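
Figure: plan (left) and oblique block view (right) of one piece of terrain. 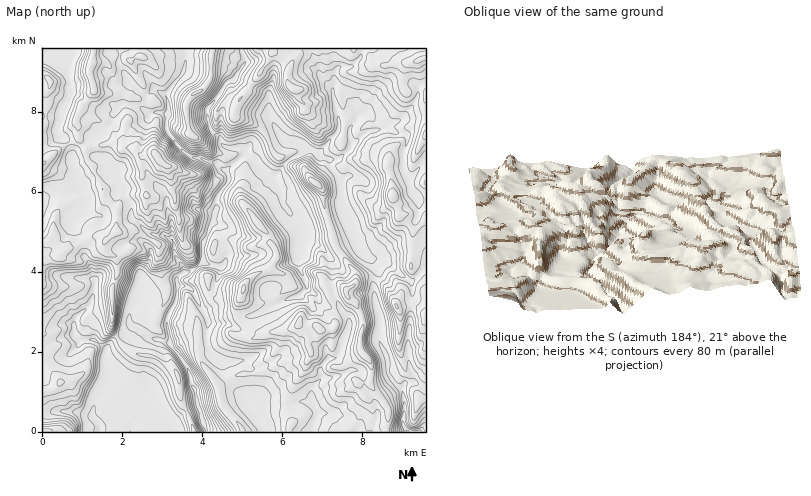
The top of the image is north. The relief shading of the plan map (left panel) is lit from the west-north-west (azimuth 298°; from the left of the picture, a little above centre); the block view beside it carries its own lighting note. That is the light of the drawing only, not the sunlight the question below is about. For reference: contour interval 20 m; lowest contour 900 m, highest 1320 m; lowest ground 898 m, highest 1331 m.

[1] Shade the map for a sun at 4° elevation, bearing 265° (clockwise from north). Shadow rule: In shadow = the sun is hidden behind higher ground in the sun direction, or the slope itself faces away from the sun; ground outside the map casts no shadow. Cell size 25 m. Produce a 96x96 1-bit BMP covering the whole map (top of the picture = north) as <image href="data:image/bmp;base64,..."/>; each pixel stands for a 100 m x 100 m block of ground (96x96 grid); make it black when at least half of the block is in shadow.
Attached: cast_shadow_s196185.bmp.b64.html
<image width="96" height="96" href="data:image/bmp;base64,Qk2+BAAAAAAAAD4AAAAoAAAAYAAAAGAAAAABAAEAAAAAAIAEAAATCwAAEwsAAAIAAAAAAAAA////AAAAAAAD/gAAA/A/g+AAA/wH//+AA/A/gfAAA/8H///wB+B/AfAAAf8D///gB+D+ADgAAf9P//AAB8H8ABgAAf99/AAAD8H4ABAAAfsD/gAAD4PwAAAAA/sDf4AAH4fgAAAAI/kAf+AAH4fgAAAAZ/gA//gAH4fgAAAAD/kA//wAH4/AAAAAH/sA//4AP4+AAGAAH/wA//8APw4AAGABP/wAP/+APxwAAGwBP/wAH/8APjwAACwAP/gAH/8AfnwAADwAP/gAD/4AfHwAAD4AP/gAD/wAePgAAB8AP/gAD/gG8OAAAA/AP/gGD/AO8MAAAB/gf/gDh+AN4IAAAB/g//gDz8ALgMAAAB9w//gH/Yw/gMAAABdw/3gf+Nh5gMAAAAfw/3gfwH9DgcAAAAP4/3gPwH/ngMAAAAN8/3h/gH//AMAAAAN+/zh/gH//gcAAAGc8/zgfgD//wcAAAH48/jg7wD//4cAAAHww/jh3YD//84AAAHgh/nx2cD//8wAeAHBB/Hx+8D//9wA/wABD/Px+OH//9wA//AgH/Hx/OH///gA/+4CP/Dj//D///iA/+eCP/Dj//D///DAf/eED/jj//D///DAf+eGD/jj//h///DgP8+Gx/mD//B///DwAB+Ph/oT+GB///nwAP+PD/wdgOB///+AAP+EH/g8AeB/z88AAP/EH/gcD8B/z4/wAH/sP/AcD4AP35/4AH/sf8AAB4OP/5/8AH/w/wAAAAPH3z/8AP/w/gAAAAHvn3/+AP/x/gAAMACef3//Af/h/gAAPAA//n//Af/h/gAAfgB//v//A//h/AAAfgB/Nv//B//j/AAAfAB+dv//D//D/AAgeAB8Zv//H//D+ADwOAB4bv/+H/+H+AB4AAB47P/+P/+H+AH4AAB4zf/+f/8H8AH4AAAwHf/+//4P8AH8AAAgPf/+//wP8AP8AAOA+f////gP8AP8AAeA+f////AP+gP8AAeA4f////Af/wPwAAYAQf////A//4PxgAwAA/////B//4fh/AAAA/////B//gfj/hgAA////+D/+AfD/xgAA/////D/4AfR/zAAD/////D/gAfc/yAAH/////7/AAeMf2AAH//////gAAeMPwAAP/////8AYAOMHAACP/////8AcAHF4IADP/f///4MeADB8cADP4////wPcADD8eABPx////Af8AAD4fAXvh////g/8AAB8HAfvB////Av8AAB8cMf3B/5/+Af+AAB8YsP/j/5/+A//AAB8L4P/j/7/+B//gAA8P4P/D/5/8D//wAA+P+ADj/5/8D//wAA+G+AHj/5/8D//wAg/A+DvB/8/4H//wAw/B/xvAf8f4P//gA4/h///AP/P4P//AA4/h//5gH/nwf//AAw/h//xwD/jw//+ABA/j//z4D/z5//4ABB/j/7j8D/x4//gAAD/D//H8D/54//gAAH+D/3H+D/44//gAAMAB/sf+D/4Qf4AAAAAB/g/+D/4APwCAAAAB/x/+B/4APADAAAAB/4f8B/wAGABAAA="/>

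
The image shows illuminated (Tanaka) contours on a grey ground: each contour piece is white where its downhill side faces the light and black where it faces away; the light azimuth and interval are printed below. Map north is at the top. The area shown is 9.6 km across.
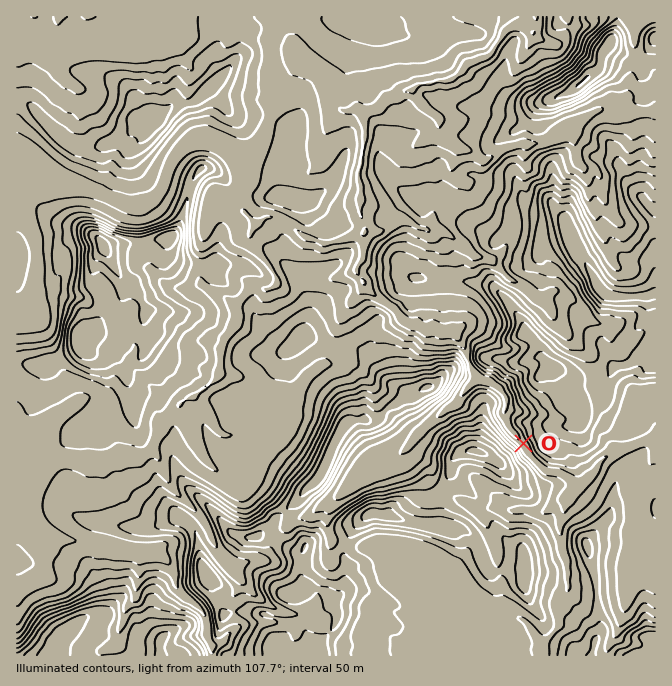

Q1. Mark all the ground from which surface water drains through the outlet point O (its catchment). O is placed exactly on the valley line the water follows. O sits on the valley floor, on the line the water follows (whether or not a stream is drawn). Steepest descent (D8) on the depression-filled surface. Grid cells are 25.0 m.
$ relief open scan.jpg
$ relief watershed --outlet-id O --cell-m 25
5.878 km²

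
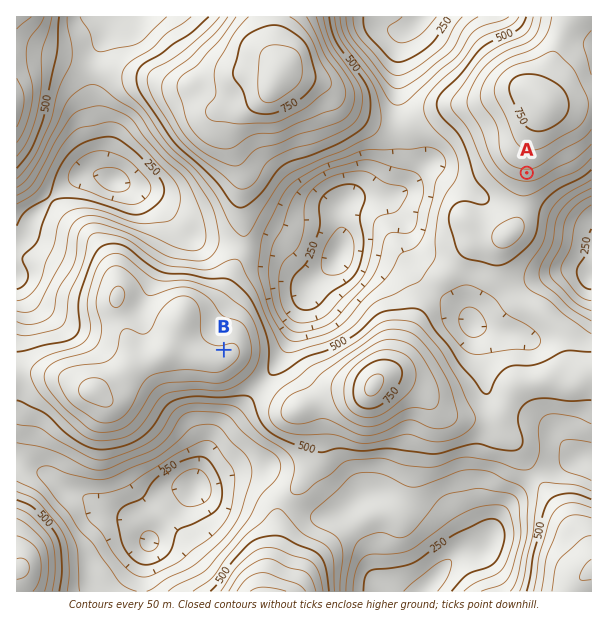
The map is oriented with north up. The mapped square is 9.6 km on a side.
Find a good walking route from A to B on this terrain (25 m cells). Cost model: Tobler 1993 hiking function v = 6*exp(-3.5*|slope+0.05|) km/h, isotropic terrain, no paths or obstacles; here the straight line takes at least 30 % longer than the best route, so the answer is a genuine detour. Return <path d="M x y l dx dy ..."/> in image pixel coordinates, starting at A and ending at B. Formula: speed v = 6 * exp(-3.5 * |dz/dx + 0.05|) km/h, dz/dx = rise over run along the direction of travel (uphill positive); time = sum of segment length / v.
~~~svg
<path d="M527 173l-15 30-60 60-21 10-2 2-57 28-24 24-60 30-18 0-6-3-7-7-9-5-9 0-15 8"/>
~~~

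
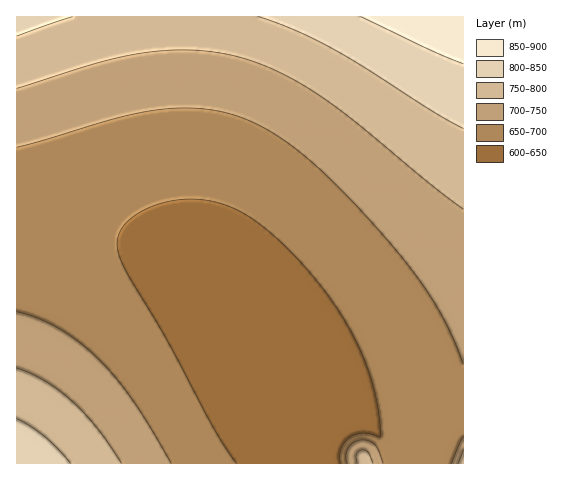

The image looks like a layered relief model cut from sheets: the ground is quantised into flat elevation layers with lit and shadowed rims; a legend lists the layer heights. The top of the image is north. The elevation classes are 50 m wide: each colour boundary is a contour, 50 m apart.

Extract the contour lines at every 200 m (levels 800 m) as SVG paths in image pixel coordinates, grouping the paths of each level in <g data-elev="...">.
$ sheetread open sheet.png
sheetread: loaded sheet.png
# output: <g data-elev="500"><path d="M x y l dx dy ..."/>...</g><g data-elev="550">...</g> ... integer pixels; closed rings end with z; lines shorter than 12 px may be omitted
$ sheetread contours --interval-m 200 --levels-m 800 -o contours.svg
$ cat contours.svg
<g data-elev="800"><path d="M71 463l-26-26-14-11-14-7"/><path d="M17 36l56-19"/><path d="M258 17l36 13 38 18 33 20 68 44 30 17"/></g>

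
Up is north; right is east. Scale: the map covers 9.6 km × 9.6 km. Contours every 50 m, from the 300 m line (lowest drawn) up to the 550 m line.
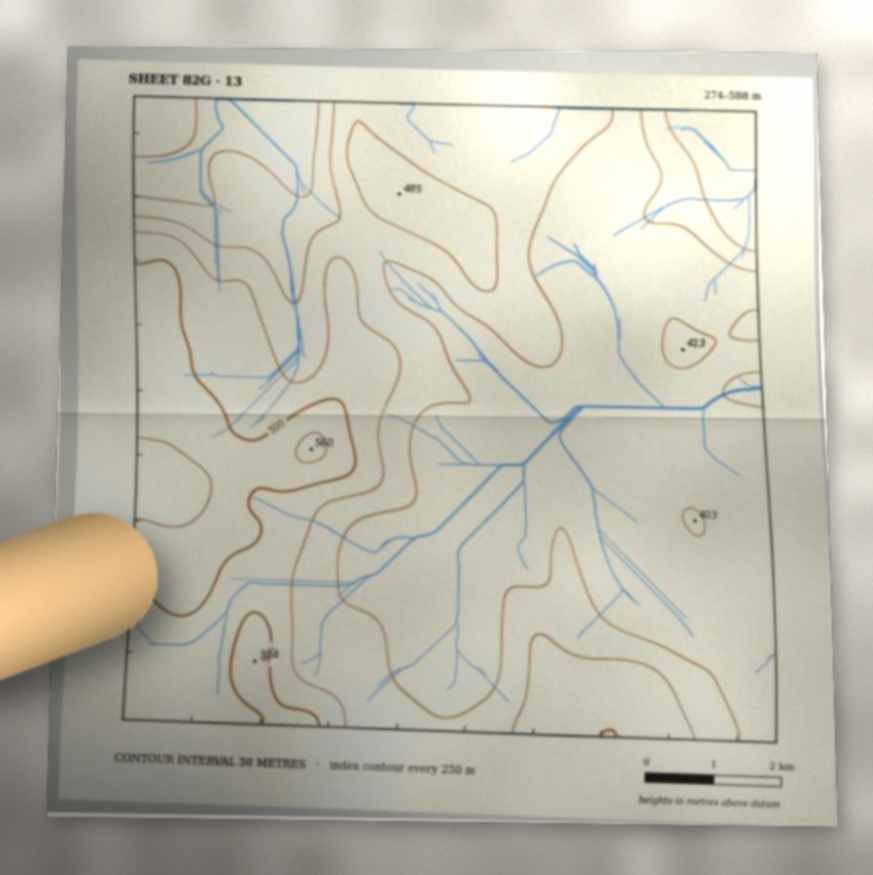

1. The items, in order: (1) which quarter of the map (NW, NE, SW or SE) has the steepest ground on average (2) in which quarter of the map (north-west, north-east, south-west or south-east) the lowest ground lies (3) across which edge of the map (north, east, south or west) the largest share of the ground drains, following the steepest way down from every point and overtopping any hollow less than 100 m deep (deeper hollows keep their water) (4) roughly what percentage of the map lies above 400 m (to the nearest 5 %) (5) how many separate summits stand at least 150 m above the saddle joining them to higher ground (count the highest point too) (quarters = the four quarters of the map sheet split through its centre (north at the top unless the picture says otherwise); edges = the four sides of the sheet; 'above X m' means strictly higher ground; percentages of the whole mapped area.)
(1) Slopes are steepest in the north-west quarter.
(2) The lowest point lies in the north-east quarter of the map.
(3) Most of the ground drains across the eastern edge.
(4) Ground above 400 m makes up about 50 % of the sheet.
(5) Counting only tops that stand 150 m proud, the map has 1 summit.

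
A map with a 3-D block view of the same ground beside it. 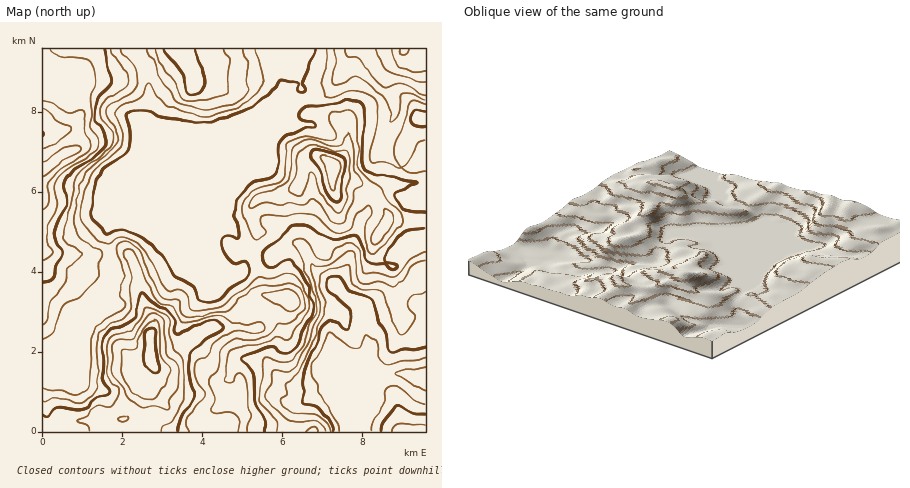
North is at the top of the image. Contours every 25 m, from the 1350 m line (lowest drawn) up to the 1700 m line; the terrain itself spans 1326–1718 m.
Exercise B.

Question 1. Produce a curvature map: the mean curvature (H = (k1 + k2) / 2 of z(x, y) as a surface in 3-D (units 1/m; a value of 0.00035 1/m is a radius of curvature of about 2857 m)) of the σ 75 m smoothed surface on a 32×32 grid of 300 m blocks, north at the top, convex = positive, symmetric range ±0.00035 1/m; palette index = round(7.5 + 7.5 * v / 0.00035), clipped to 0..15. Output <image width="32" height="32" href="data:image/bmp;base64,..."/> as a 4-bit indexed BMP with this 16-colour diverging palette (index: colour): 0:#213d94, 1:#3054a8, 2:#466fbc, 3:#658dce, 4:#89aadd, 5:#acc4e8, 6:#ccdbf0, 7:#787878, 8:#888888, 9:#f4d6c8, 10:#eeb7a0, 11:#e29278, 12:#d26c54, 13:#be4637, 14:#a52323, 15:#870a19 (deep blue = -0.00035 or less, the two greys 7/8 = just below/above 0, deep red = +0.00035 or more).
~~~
<image width="32" height="32" href="data:image/bmp;base64,Qk12AgAAAAAAAHYAAAAoAAAAIAAAACAAAAABAAQAAAAAAAACAAATCwAAEwsAABAAAAAAAAAAlD0hAKhUMAC8b0YAzo1lAN2qiQDoxKwA8NvMAHh4eACIiIgAyNb0AKC37gB4kuIAVGzSADdGvgAjI6UAGQqHAGWHiHZ3dlh8hpmb/1Z3raxsyuqoc9kUaaq4VJY2ZXp3amPGZpmZp3apIkRWZ2ZrhlYxQSzqmplmqzd4hXh2q5dWc2y8eapDVMt0d1V4dkQxd3Q6uo+8J8R2Q8gVd2aVZndzWsmtF1d0JDjqI2Z0u4lmc37z70TIRFhzz6I6pHyKtnVqg/9C//zP+KlgbFZqpbVnNUOP4xr5Z4W6ootlmqmWVnQT53cRFshW7/WYNZpneJhWiuMtdESt/v9hQlRYaJl5hivVNld1J4WbcQb4aViXVnYetWZ3d0VVqgQxyb9CuZvEf4Vnd2mJU5c/kG5ot9eJlf9FZ3d6anRCenE/g2mTV1JjRnd3h0y6ZGW5T/Qlp1VFVnd3d3ZbVmVn2jXtvruDZ3d3d3d1nkh3ZehD6Ufps1d3iHd3dl/+nTb4R7ElgoU2eHd3d3dFds8r8auLy9VFE3d4eId3djBcB/iTllifuEA3d3eId3dzfY/9AWWDN//8VXd3eId3c77+TmMqtrhYvpR3d3d3d3V2YA5mKJepylpkdlZDNnd3UyOueFO7tn9gElZ0anIkd3q73JiBv3VadFZ3i5rOxTZlVGusg8pnaZq7Rln6eryGeqYpiTmQZnyYuzWXyXd4hniYFqUxGKjMiKgVqaeomWaZiGWEecx1VqkkS7t3h4ZneapzVWy4"/>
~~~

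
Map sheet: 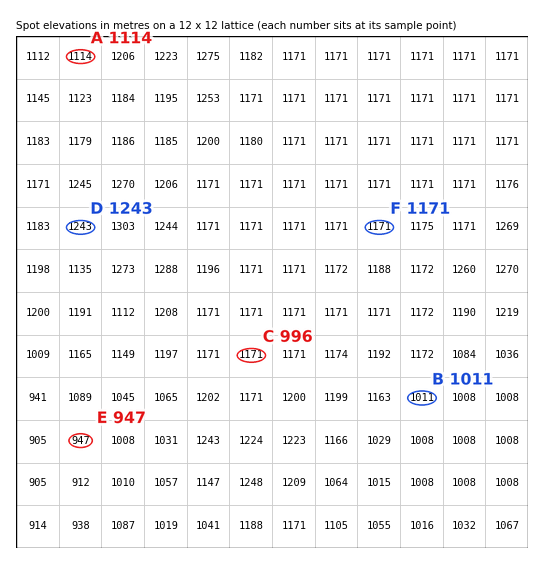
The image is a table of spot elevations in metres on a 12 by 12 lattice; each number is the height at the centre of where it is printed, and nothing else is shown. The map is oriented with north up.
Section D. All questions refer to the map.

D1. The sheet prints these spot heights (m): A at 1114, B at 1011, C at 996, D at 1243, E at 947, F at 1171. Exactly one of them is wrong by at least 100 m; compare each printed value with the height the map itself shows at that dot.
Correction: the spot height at C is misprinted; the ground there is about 1171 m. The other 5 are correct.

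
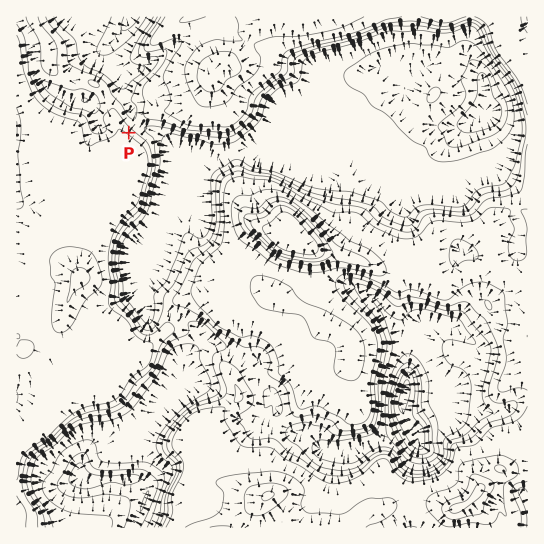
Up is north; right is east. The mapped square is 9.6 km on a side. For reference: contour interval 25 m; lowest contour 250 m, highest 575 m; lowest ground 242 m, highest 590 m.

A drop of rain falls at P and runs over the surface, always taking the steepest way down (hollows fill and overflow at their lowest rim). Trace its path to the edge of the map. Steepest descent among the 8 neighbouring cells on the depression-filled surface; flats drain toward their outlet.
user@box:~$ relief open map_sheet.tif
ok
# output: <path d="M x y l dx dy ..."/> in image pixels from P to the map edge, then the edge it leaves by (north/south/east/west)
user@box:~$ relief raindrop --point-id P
<path d="M129 133l8-8 0-3-4-5 0-7-8-8 0-15-2-1-1-11-1-2-12-12 0-15 16-17 8-12"/>
exit: north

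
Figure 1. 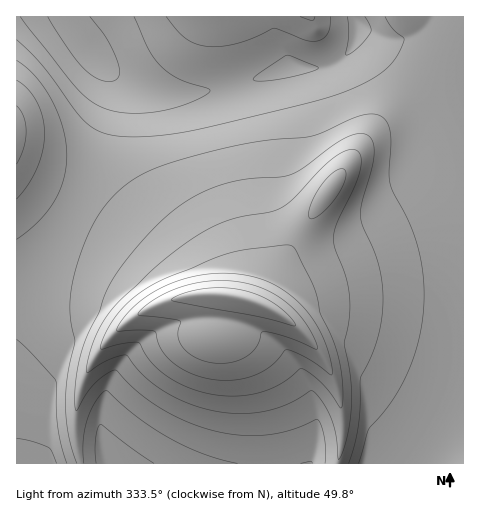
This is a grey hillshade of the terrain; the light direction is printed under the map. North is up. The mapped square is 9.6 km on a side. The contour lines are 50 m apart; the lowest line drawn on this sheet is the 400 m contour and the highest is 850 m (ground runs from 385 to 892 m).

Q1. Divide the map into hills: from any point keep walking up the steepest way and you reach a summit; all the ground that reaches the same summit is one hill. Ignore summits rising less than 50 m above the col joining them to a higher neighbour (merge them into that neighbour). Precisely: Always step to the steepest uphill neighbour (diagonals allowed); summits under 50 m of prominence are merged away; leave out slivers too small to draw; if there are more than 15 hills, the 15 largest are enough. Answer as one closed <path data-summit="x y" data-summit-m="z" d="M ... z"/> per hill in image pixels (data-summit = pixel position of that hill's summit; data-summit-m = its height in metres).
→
<path data-summit="243 299" data-summit-m="892" d="M463 16l-107 0 2 16-2 8-5 9-15 14-21 5-24-3-46 17-41 10-47 0-21-6-28-15 7 16-1 14-9 33-15 42-26 51-48 74 1 163 447-1z"/><path data-summit="17 133" data-summit-m="670" d="M67 16l-51 1 1 284 47-74 22-42 15-40 13-44 1-14-3-11-31-36-14-20z"/><path data-summit="311 17" data-summit-m="557" d="M355 16l-287 0-1 4 33 43 20 16 16 7 21 6 38 1 50-11 46-17 21 3 20-3 8-5 11-11 5-9 2-18z"/>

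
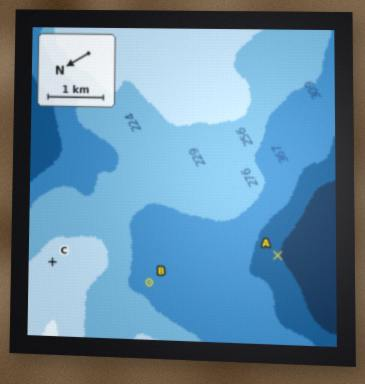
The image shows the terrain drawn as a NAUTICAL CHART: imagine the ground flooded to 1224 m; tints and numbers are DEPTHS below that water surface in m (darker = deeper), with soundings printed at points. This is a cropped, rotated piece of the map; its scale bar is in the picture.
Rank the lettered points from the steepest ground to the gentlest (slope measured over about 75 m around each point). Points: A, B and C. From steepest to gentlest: A C B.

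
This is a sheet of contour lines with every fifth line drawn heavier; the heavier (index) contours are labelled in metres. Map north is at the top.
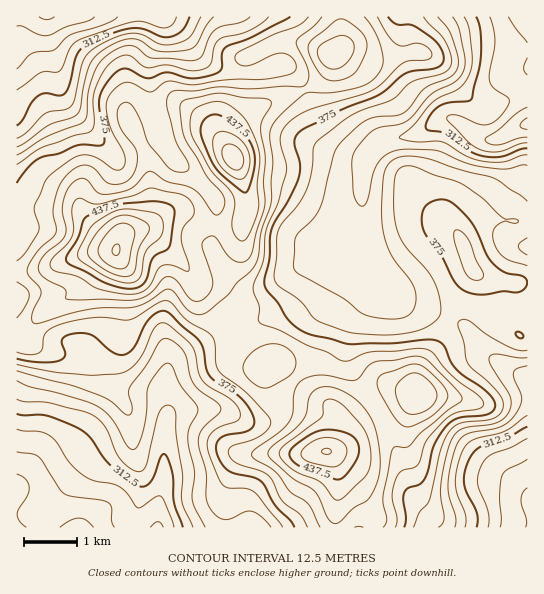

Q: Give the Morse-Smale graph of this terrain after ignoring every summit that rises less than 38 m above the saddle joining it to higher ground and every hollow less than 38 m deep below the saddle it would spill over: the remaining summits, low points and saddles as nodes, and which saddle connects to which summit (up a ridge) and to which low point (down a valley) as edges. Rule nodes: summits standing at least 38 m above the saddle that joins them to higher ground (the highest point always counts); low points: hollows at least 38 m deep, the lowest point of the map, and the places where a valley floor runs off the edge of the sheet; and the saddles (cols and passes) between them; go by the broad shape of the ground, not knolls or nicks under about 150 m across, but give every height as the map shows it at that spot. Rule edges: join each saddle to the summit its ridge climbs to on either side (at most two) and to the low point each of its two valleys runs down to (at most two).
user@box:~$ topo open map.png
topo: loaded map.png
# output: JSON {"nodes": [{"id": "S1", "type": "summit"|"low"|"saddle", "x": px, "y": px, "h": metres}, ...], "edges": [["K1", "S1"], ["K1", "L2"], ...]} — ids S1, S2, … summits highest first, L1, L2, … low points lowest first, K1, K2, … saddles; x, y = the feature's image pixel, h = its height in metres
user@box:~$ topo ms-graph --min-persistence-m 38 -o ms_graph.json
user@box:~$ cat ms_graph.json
{"nodes": [
{"id": "S1", "type": "summit", "x": 117, "y": 250, "h": 488},
{"id": "S2", "type": "summit", "x": 234, "y": 158, "h": 470},
{"id": "S3", "type": "summit", "x": 326, "y": 451, "h": 463},
{"id": "L1", "type": "low", "x": 46, "y": 17, "h": 261},
{"id": "L2", "type": "low", "x": 77, "y": 527, "h": 270},
{"id": "L3", "type": "low", "x": 527, "y": 125, "h": 272},
{"id": "L4", "type": "low", "x": 527, "y": 502, "h": 272},
{"id": "K1", "type": "saddle", "x": 215, "y": 225, "h": 414},
{"id": "K2", "type": "saddle", "x": 306, "y": 90, "h": 401},
{"id": "K3", "type": "saddle", "x": 223, "y": 331, "h": 390},
{"id": "K4", "type": "saddle", "x": 449, "y": 318, "h": 364}],
"edges": [["K1", "S1"], ["K1", "S2"], ["K1", "L1"], ["K1", "L3"], ["K2", "S2"], ["K2", "L1"], ["K2", "L3"], ["K3", "S1"], ["K3", "S3"], ["K3", "L2"], ["K3", "L3"], ["K4", "S3"], ["K4", "L4"], ["K4", "L3"]]}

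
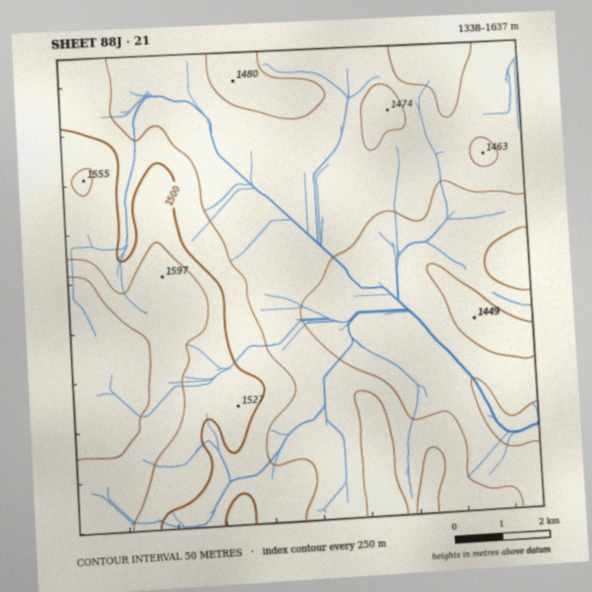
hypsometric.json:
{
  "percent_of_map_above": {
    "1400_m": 82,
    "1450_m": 42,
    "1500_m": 23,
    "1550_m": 13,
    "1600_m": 5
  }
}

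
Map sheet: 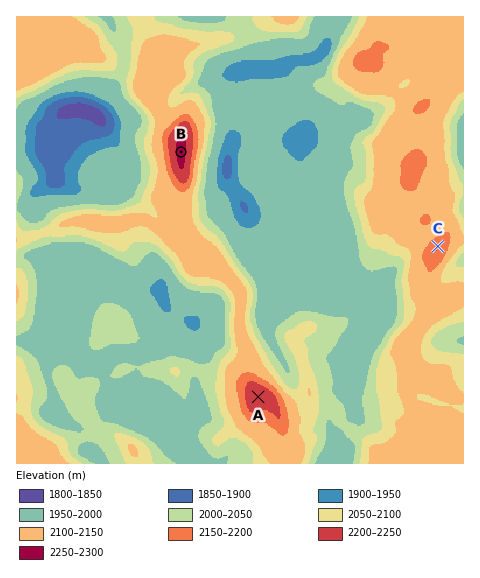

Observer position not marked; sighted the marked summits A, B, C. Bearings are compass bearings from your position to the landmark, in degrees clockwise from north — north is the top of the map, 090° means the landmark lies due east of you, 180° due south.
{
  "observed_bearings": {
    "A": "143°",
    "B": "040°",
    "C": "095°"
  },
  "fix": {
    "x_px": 124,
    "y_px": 219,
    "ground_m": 2110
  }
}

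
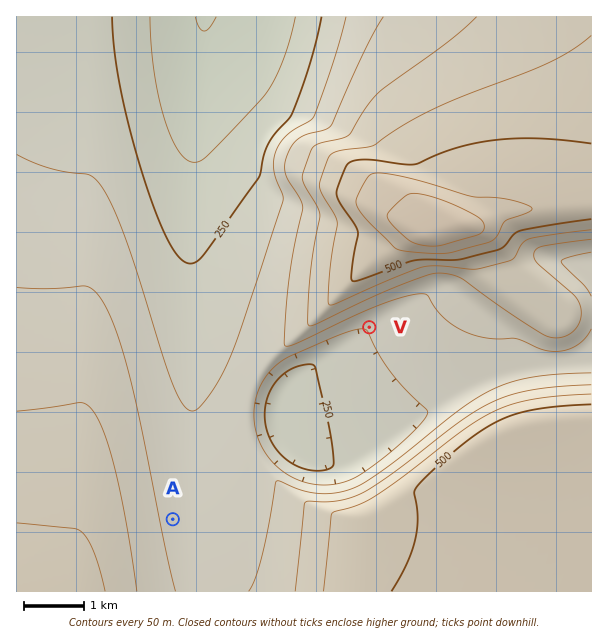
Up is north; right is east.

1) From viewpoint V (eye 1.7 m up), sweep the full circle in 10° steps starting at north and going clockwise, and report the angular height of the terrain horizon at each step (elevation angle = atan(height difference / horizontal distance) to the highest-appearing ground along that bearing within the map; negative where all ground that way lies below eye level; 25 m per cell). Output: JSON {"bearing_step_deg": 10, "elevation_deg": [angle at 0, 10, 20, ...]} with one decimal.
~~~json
{"bearing_step_deg": 10, "elevation_deg": [13.1, 12.0, 10.6, 10.6, 9.5, 7.0, 4.3, 3.6, 3.0, 2.3, 1.9, 3.0, 4.1, 4.6, 4.6, 4.5, 4.2, 3.8, 3.3, 2.7, 1.8, 0.9, 0.8, 1.5, 1.3, 1.2, 2.8, 5.3, 7.6, 9.6, 11.3, 12.6, 13.5, 14.0, 14.1, 13.7]}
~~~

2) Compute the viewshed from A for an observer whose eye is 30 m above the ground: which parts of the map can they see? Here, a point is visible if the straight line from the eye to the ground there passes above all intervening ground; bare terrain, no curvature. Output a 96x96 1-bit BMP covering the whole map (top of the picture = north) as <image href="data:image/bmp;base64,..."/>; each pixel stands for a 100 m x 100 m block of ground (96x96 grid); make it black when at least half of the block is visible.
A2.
<image width="96" height="96" href="data:image/bmp;base64,Qk2+BAAAAAAAAD4AAAAoAAAAYAAAAGAAAAABAAEAAAAAAIAEAAATCwAAEwsAAAIAAAAAAAAA////AAAAAAAAB///////gAAAAAAAB///////gAAAAAAAB///////gAAAAAAAB///////gAAAAAAAB///////gAAAAAAAB///////gAAAAAAAB///////gAAAAAAAB///////gAAAAAAAB///////wAAAAAAAB///////wAAAAAAAB///////wAAAAAAAB///////wAAAAAAAA///////wAAAAAAAA///////8AAAAAAAA//////A/AAAAAAAA/////8AfwAAAAAAA/////wAH4AAAAAAA/////gAD+AAAAAAA/////AAB/AAAAAAA////+AAA/wAAAAAA////8AAAf4AAAAAA////4AAAP+AAAAAA////4AAAH/AAAAAA////wAAAD/wAAAAA////wAAAD/4AAAAA////gAAAB/+AAAAA////gAAAA//AAAAAf///gAAAAf/gAAAAf///gAAAAP/wAAAAf///gAAAAP/wAAAAf///gAAAAH/wAAAAf///gAAAA//gAAAAf///gAAAP//gAAAAf///wAAB///gAAAAf///wAAD///gAAAAf///4AAP///wAAAAf///8AAf///8AAAAf///+AA/////gAAAf////gB/////4AAAP////4B//////AAAP/////j//////gAAP////////////AAAP////////////AAAP////////////AAAP///////////8AAAP///////////wAAAP///////////gAAAH//////////+AAAAH//////////8AAAAH//////////4AAAAH//////////wAAAAH//////////AAAAAH/////////+AAAAAH/////////+AAAAAD//////////gAAAAD+P////////4AAAAD8H////5///wAAAAD8D////4///gAAAAD4D////////AAAAAD4B///////8AAAAAD4B/////+DwA/4AAD4Af////4AAB/8AAD4AB////gAAB/8AAD4AAP//+AAAAf8AAD4AAH//4AAAAAAAAD4AAH//gAAAAAAAAH4AAD/+AAAAAAAAAH4AAD/8AAAAAAAAAH4AAH/wAAAAAAAAAH4AAH/gAAAAAAAAAH4AAH4AAAAAAAAAAP4AAHwAAAAAAAAAAP4AAHgAAAAAAAAAAP4AAAAAAAAAAAAAAP4AAAAAAAAAAAAAAf8AAAAAAAAAAAAAAf8AAAAAAAAAAAAAAf8AAAAAAAAAAAAAAf8AAAAAAAAAAAAAA/8AAAAAAAAAAAAAA/+AAAAAAAAAAAAAA/+AAAAAAAAAAAAAA/+AAAAAAAAAAAAAB//AAAAAAAAAAAAAB//AAAAAAAAAAAAAB//gAAAAAAAAAAAAB//gAAAAAAAAAAAAD//wAAAAAAAAAAAAD//4AAAAAAAAAAAAD//8wAAAAAAAAAAAD///4AAAAAAAAAAAH///8AAAAAAAAAAAH///+AAAAAAAAAAAH////AAAAAAAAAAAP////gAAAAAAAAAAP////wYAAAAAAAA="/>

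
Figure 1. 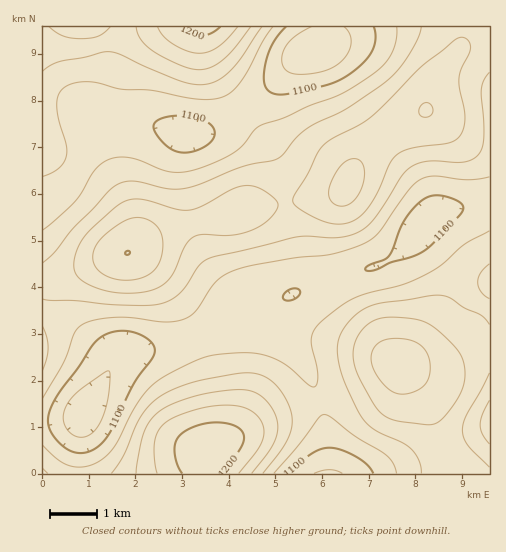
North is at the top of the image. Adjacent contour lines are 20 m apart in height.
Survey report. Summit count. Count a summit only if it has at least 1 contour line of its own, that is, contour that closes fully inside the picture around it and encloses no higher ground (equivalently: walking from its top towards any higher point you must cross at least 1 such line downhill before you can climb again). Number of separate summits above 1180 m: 3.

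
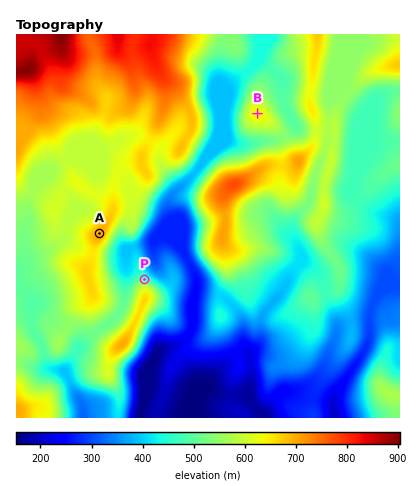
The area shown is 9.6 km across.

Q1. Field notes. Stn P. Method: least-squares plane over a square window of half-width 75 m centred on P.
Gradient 27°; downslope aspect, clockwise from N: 20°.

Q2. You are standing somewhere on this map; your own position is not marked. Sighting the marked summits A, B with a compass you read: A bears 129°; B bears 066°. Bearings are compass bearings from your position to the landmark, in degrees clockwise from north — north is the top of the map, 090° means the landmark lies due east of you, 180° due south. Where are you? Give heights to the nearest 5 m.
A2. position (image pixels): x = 60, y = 201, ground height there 605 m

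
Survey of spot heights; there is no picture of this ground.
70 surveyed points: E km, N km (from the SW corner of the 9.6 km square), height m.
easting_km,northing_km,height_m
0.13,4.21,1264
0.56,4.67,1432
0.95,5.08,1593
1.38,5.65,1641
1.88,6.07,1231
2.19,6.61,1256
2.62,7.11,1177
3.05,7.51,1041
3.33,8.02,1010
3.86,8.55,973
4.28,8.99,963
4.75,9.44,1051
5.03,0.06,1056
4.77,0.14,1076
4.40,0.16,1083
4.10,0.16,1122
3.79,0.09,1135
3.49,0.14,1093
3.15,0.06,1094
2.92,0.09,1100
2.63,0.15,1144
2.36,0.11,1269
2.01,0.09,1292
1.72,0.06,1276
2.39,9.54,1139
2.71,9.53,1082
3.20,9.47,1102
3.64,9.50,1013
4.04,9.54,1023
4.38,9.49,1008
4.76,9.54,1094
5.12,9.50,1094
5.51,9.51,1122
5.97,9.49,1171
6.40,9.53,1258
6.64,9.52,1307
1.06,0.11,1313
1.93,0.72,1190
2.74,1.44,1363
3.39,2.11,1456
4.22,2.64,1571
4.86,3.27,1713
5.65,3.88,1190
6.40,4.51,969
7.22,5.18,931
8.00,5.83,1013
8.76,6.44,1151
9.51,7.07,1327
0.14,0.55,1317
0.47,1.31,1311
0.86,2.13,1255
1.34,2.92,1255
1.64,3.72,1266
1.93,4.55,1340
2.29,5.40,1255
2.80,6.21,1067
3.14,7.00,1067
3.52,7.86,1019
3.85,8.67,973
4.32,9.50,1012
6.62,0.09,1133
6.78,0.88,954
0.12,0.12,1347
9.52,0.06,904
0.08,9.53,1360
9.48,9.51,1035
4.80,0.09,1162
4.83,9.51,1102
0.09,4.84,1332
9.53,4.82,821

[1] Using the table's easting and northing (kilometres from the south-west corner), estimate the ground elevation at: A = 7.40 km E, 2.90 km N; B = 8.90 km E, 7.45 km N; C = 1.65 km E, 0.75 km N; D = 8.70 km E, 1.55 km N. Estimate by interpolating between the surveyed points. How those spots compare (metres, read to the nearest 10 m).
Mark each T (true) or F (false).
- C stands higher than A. T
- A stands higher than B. F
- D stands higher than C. F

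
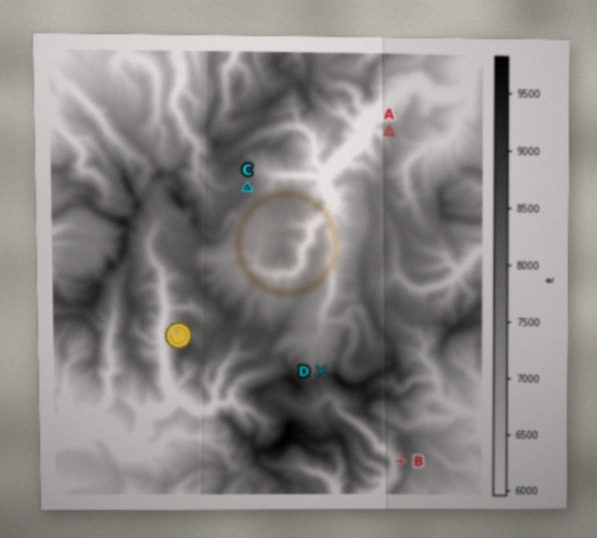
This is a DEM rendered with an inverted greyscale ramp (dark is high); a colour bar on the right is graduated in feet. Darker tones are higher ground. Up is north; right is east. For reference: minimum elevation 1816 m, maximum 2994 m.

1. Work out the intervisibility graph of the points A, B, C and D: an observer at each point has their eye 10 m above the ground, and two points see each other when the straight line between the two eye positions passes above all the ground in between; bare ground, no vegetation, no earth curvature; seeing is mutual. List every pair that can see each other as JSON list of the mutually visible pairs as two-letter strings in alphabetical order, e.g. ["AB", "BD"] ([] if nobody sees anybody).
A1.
["AC", "CD"]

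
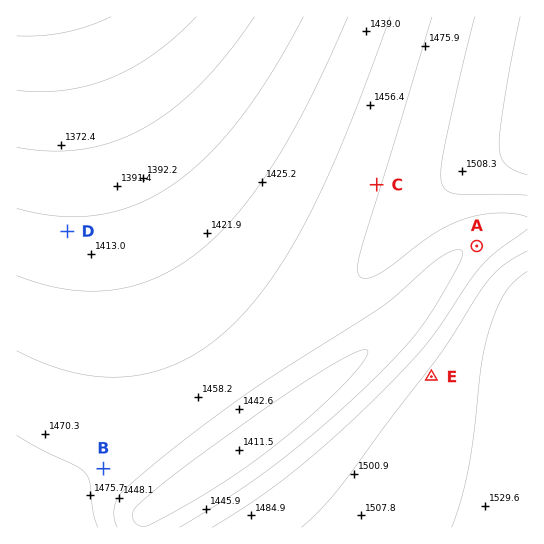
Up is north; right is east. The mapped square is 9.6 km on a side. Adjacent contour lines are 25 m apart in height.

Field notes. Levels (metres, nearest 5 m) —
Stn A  1455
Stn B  1470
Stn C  1475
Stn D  1405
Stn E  1505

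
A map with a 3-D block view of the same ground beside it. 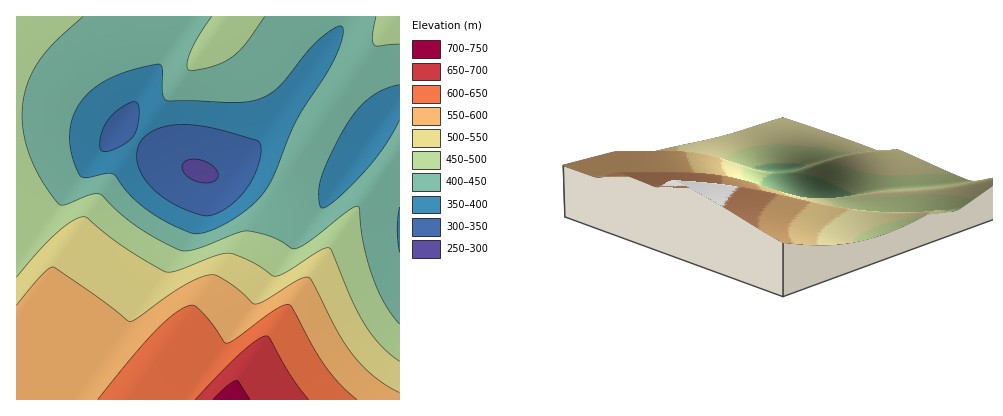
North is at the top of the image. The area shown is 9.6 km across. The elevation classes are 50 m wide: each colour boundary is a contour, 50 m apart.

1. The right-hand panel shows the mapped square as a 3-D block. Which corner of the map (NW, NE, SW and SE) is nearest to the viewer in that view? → SE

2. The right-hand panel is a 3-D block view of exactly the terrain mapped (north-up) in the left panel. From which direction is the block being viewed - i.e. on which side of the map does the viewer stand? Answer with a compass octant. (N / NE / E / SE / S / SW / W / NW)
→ SE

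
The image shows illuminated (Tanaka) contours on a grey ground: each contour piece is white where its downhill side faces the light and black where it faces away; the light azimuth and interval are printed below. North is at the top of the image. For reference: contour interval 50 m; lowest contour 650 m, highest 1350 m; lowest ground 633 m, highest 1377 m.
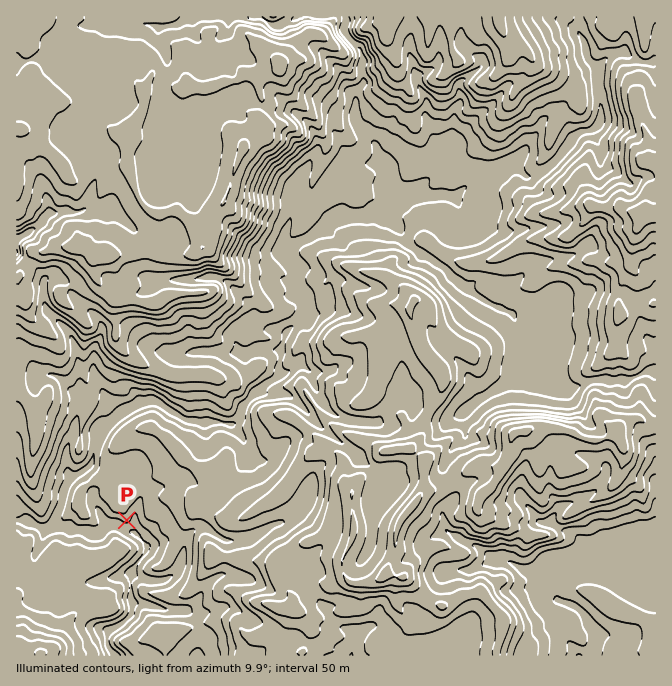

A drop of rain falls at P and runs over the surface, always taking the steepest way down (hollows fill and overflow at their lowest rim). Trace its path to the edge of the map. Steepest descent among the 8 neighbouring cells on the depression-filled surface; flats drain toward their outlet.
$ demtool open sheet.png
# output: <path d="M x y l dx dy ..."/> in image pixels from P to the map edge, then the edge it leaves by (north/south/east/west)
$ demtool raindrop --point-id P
<path d="M127 520l0 10 3 2 5 5 5 1 5 6 0 8-1 3-14 13 0 46-2 3-11 11-10 9 0 8 7 10"/>
exit: south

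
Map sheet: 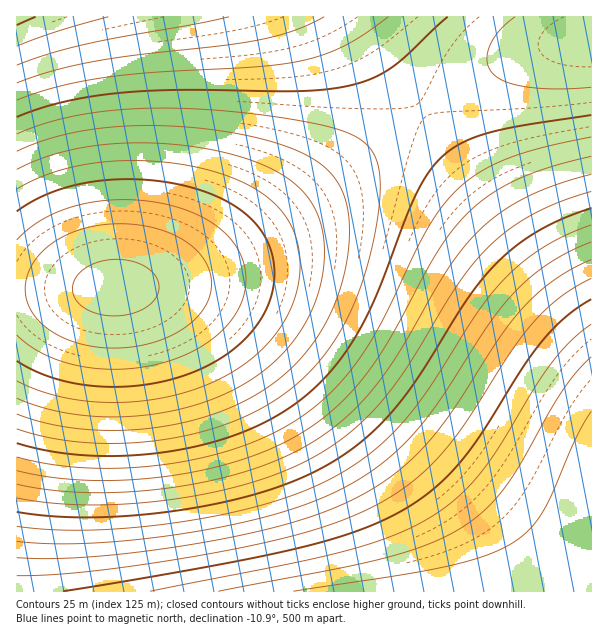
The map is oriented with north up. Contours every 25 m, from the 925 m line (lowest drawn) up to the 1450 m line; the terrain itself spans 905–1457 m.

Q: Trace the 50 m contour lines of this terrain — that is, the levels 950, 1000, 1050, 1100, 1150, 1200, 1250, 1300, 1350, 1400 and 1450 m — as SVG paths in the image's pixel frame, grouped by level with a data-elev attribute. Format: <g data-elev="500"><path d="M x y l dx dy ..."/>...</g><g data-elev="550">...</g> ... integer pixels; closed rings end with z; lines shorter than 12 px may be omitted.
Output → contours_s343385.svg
<g data-elev="950"><path d="M218 591l121-23 47-10 43-14 33-17 23-17 19-22 17-24 40-72 15-20 15-15"/></g><g data-elev="1000"><path d="M63 591l138-23 93-19 60-17 25-10 21-10 29-20 26-24 24-30 42-67 19-28 24-25 27-19"/></g><g data-elev="1050"><path d="M17 558l37 1 45-3 53-6 55-8 48-10 41-11 33-11 29-13 20-12 18-12 17-15 16-17 25-33 49-75 25-31 29-24 34-18"/></g><g data-elev="1100"><path d="M17 526l36 4 39 0 45-3 46-5 44-8 40-10 35-12 30-14 19-11 19-14 18-15 16-17 26-34 51-79 28-33 18-16 19-13 21-12 24-9"/></g><g data-elev="1150"><path d="M17 498l33 5 37 2 41-1 42-4 40-7 38-9 33-12 30-13 21-13 18-13 17-16 16-17 26-35 50-83 15-20 17-17 21-18 22-13 27-13 30-10"/><path d="M108 17l-51 14-40 15"/></g><g data-elev="1200"><path d="M17 471l33 6 34 3 38 0 37-3 38-6 36-9 31-10 28-14 20-12 19-15 18-16 16-19 25-38 48-88 15-21 17-18 22-18 27-14 32-12 40-11"/><path d="M324 17l-28 13-32 9-36 6-88 10-42 6-44 9-37 13"/></g><g data-elev="1250"><path d="M17 443l30 8 33 4 34 1 36-2 36-6 33-8 30-11 27-13 23-15 19-17 18-19 15-21 13-23 12-24 40-102 12-21 13-17 20-14 27-10 34-7 69-11"/><path d="M448 17l-41 38-15 12-20 11-22 8-23 3-25 2-120-1-60 3-57 9-26 7-22 8"/></g><g data-elev="1300"><path d="M17 414l27 9 28 5 32 2 31 0 32-4 30-7 28-9 26-12 21-14 20-16 16-18 14-21 12-23 8-24 6-25 2-26-2-18-4-16-6-14-9-12-13-10-16-9-20-8-23-6-32-6-34-5-33-1-33 0-30 3-29 5-25 7-24 10"/></g><g data-elev="1350"><path d="M17 381l19 9 23 6 24 5 25 1 26 0 25-4 24-5 24-8 20-10 19-12 16-13 13-15 11-17 8-18 5-18 1-18-1-16-5-15-7-15-10-12-13-11-16-10-18-8-21-7-26-5-27-4-27 0-25 1-24 3-23 6-21 8-19 10"/></g><g data-elev="1400"><path d="M17 335l12 10 15 9 16 7 18 5 20 3 19 0 21-1 20-4 18-5 17-8 15-9 13-10 11-12 8-14 4-13 2-14-2-13-5-14-7-12-11-10-12-9-15-8-18-6-20-5-19-2-21 0-21 2-19 4-18 6-16 8-13 9-12 11"/></g><g data-elev="1450"><path d="M105 315l12 1 14-2 10-4 9-6 6-7 3-7-1-9-5-8-7-6-8-4-19-4-21 3-17 9-5 7-3 7 0 8 2 6 5 6 6 4z"/></g>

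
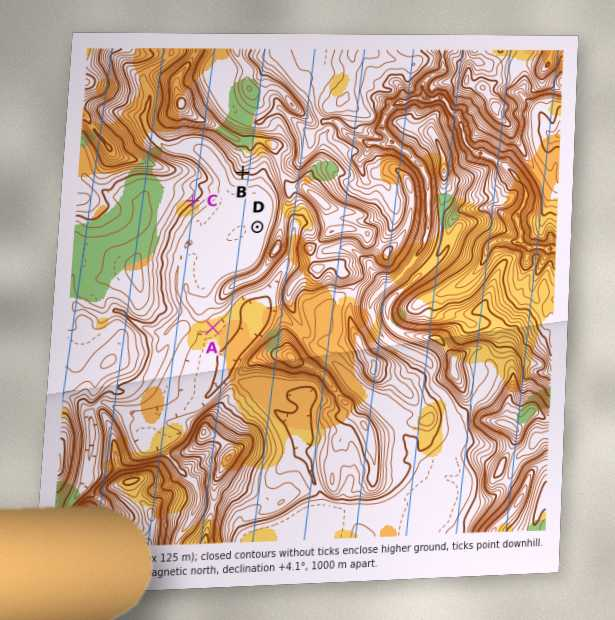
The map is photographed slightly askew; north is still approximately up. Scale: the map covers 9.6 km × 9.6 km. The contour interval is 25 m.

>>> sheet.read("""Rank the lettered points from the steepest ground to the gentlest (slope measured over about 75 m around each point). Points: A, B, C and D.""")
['B', 'C', 'A', 'D']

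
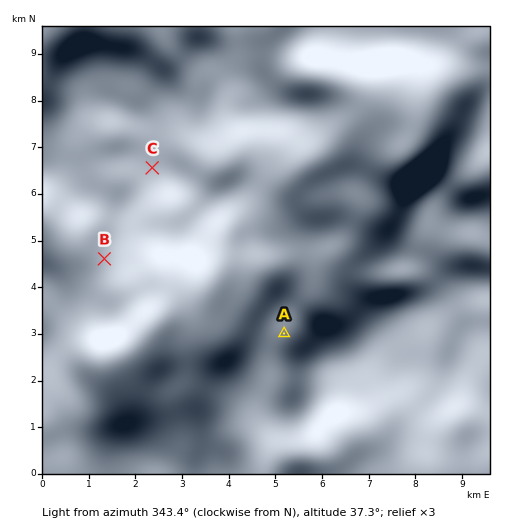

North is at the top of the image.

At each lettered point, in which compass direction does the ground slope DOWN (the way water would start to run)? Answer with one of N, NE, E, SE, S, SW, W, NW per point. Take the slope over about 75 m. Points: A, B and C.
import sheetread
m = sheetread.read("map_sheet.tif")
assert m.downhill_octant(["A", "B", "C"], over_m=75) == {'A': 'E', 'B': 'NE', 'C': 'NE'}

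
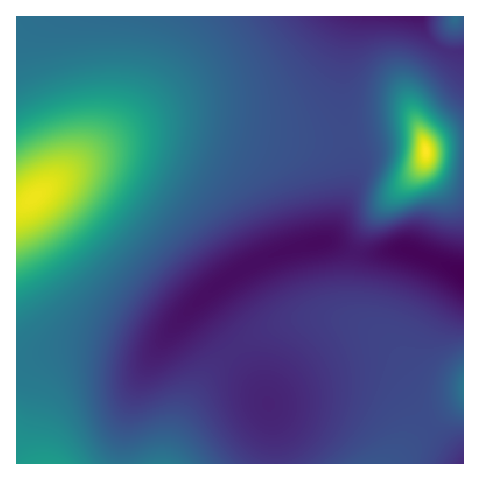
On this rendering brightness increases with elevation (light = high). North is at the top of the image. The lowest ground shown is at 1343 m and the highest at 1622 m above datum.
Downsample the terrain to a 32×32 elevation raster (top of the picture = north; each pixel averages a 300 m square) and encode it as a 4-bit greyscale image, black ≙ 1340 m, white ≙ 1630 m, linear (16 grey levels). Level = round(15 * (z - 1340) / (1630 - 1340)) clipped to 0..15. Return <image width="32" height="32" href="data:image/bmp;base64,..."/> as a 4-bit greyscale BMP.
<image width="32" height="32" href="data:image/bmp;base64,Qk12AgAAAAAAAHYAAAAoAAAAIAAAACAAAAABAAQAAAAAAAACAAATCwAAEwsAABAAAAAAAAAAAAAAABEREQAiIiIAMzMzAERERABVVVUAZmZmAHd3dwCIiIgAmZmZAKqqqgC7u7sAzMzMAN3d3QDu7u4A////AIiIdmVWZVRDMiIzNEREQzJ3d3ZVVVVEMyIiIzM0REQzd3dlREREQzIiIiIzM0REQ3d2ZUMzRDMyIiIiMzM0RERmZlVDMzMzIiIiIiMzMzRFZmZUQyIjMyIiIiIjMzM0RWZmVEMiIiIiIiIiMzMzM0VmZVRDIRIiIiIiIjMzMzNEZmVVQyERIiIiIiMzMzMzM2ZmVUMiEREiIiIzMzMzMzN2ZlVEMhEREiIiMzMzMzMid2ZlVDIhEREiIjMzMzMiIYh3ZlVDIhERESIiIiIiIRGZh3ZlRDIhERERIiIiIREAuph3ZVRDIhEREREREREAAMupiHZVRDMiEREREREQARHcy6mHZVRDMiIREREiIREi7dy6mHZVRDMyIiESNEMzM+7ty6h2ZVREMzMiIjVmVUTu7dyph2ZVREQzMzM1eZdl3u7cuph2VVRERDMzNGm7hc3d3LqYdmVUREREMzRZzaa8zMy6mHdlVURERENEWM6mqru7uph3ZVVERERDRFjMlomaqqmYd2ZVREREQ0RYqXV4iZmZiHdmVURERDNEaJdUd3iIiId2ZVVEREMzNFd1Q2Z3d3d3ZmVVREQzMzRVVDNmZmZmZmZVVUREMzMzREMyZmZmZmZlVVREQzMzMzMyImZlVVVVVVVERDMzIiIiIjNVVVVVVVVVREMzIiIhERJF"/>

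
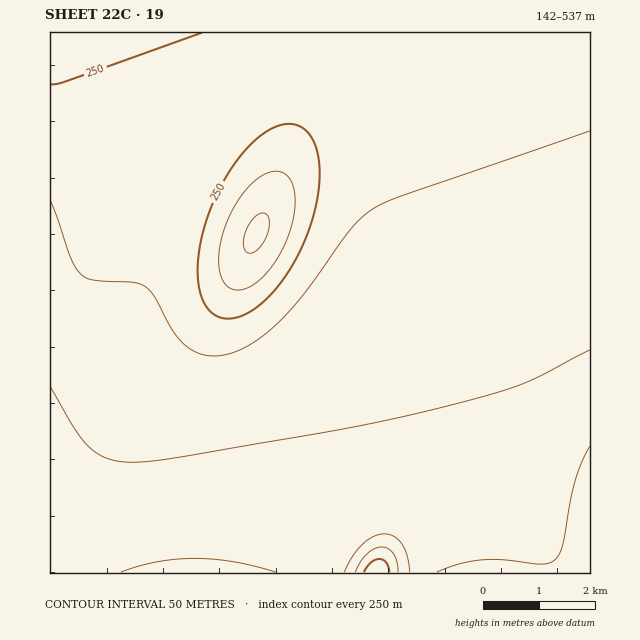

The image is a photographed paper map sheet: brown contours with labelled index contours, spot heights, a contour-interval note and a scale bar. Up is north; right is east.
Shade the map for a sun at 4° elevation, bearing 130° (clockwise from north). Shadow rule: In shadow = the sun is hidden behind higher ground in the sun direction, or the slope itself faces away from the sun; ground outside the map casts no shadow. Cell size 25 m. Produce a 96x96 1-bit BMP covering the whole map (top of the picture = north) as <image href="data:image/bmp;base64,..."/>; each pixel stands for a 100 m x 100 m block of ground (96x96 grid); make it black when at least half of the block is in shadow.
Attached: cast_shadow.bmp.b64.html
<image width="96" height="96" href="data:image/bmp;base64,Qk2+BAAAAAAAAD4AAAAoAAAAYAAAAGAAAAABAAEAAAAAAIAEAAATCwAAEwsAAAIAAAAAAAAA////AAAAAAAAAAAAAAAPwAAAAAAAAAAAAAAf4AAAAAAAAAAAAAA/4AAAAAAAAAAAAAB/8AAAAAAAAAAAAAB/8AAAAAAAAAAAAAD/8AAAAAAAAAAAAAH/8AAAAAAAAAAAAAP/8AAAAAAAAAAAAAf/4AAAAAAAAAAAAA//AAAAAAAAAAAAAB/8AAAAAAAAAAAAAD/wAAAAAAAAAAAAAH+AAAAAAAAAAAAAAP4AAAAAAAAAAAAAAPgAAAAAAAAAAAAAAcAAAAAAAAAAAAAAAAAAAAAAAAAAAAAAAAAAAAAAAAAAAAAAAAAAAAAAAAAAAAAAAAAAAAAAAAAAAAAAAAAAAAAAAAAAAAAAAAAAAAAAAAAAAAAAAAAAAAAAAAAAAAAAAAAAAAAAAAAAAAAAAAAAAAAAAAAAAAAAAAAAAAAAAAAAAAAAAAAAAAAAAAAAAAAAAAAAAAAAAAAAAAAAAAAAAAAAAAAAAAAAAAAAAAAAAAAAAAAAAAAAAAAAAAAAAAAAAAAAAAAAAAAAAAAAAAAAAAAAAAAAAAAAAAAAAAAAAAAAAAAAAAAAAAAAAAAAAAAAAAAAAAAAAAAAAAAAAAAAAAAAAAAAAAAAAAAAAAAAAAAAAAAAAAAAAAAAAAAAAAAAAAAAAAAAAAAAAAAAIAAAAAAAAAAAAAAAfAAAAAAAAAAAAAAA/gAAAAAAAAAAAAAB/wAAAAAAAAAAAAAB/4AAAAAAAAAAAAAD/8AAAAAAAAAAAAAD/+AAAAAAAAAAAAAD//AAAAAAAAAAAAAD//AAAAAAAAAAAAAD//gAAAAAAAAAAAAD//wAAAAAAAAAAAAD//wAAAAAAAAAAAAD//4AAAAAAAAAAAAD//4AAAAAAAAAAAAD//8AAAAAAAAAAAAD//8AAAAAAAAAAAAB//8AAAAAAAAAAAAB//+AAAAAAAAAAAAB//+AAAAAAAAAAAAA//+AAAAAAAAAAAAA///AAAAAAAAAAAAAf//AAAAAAAAAAAAAf//AAAAAAAAAAAAAP//AAAAAAAAAAAAAP//AAAAAAAAAAAAAH//AAAAAAAAAAAAAD//AAAAAAAAAAAAAB//AAAAAAAAAAAAAA//AAAAAAAAAAAAAAf+AAAAAAAAAAAAAAP8AAAAAAAAAAAAAADwAAAAAAAAAAAAAAAAAAAAAAAAAAAAAAAAAAAAAAAAAAAAAAAAAAAAAAAAAAAAAAAAAAAAAAAAAAAAAAAAAAAAAAAAAAAAAAAAAAAAAAAAAAAAAAAAAAAAAAAAAAAAAAAAAAAAAAAAAAAAAAAAAAAAAAAAAAAAAAAAAAAAAAAAAAAAAAAAAAAAAAAAAAAAAAAAAAAAAAAAAAAAAAAAAAAAAAAAAAAAAAAAAAAAAAAAAAAAAAAAAAAAAAAAAAAAAAAAAAAAAAAAAAAAAAAAAAAAAAAAAAAAAAAAAAAAAAAAAAAAAAAAAAAAAAAAAAAAAAAAAAAAAAAAAAAAAAAAAAAAAAAAAAAAAAAAAAAAAAAAAAAAAAAAAAAAAAAAAAAAAAAAAAAAAAAA="/>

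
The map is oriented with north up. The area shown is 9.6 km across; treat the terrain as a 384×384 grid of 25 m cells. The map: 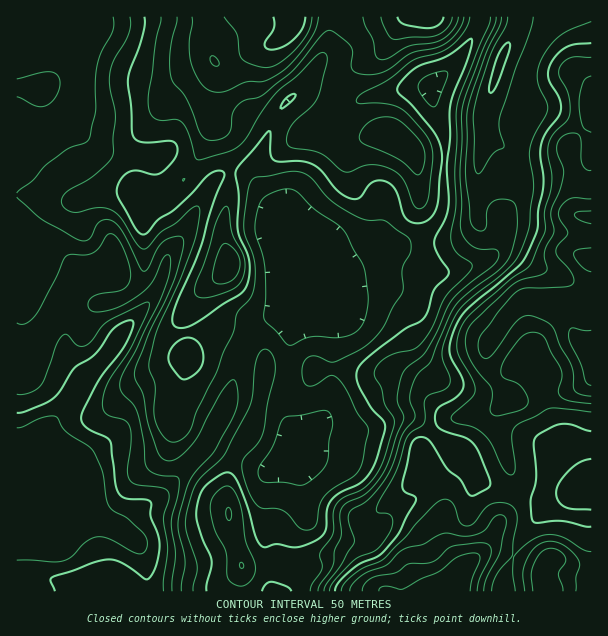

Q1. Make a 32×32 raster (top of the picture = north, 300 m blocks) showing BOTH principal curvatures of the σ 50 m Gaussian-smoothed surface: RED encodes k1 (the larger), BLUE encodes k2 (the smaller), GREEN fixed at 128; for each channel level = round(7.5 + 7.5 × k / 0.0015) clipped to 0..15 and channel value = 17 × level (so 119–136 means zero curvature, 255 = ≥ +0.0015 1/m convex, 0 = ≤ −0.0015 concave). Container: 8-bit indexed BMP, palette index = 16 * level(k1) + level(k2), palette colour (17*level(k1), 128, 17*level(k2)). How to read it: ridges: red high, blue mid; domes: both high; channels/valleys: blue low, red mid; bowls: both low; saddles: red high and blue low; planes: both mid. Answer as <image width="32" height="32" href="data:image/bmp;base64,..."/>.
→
<image width="32" height="32" href="data:image/bmp;base64,Qk02CAAAAAAAADYEAAAoAAAAIAAAACAAAAABAAgAAAAAAAAEAAATCwAAEwsAAAABAAAAAAAAAIAAABGAAAAigAAAM4AAAESAAABVgAAAZoAAAHeAAACIgAAAmYAAAKqAAAC7gAAAzIAAAN2AAADugAAA/4AAAACAEQARgBEAIoARADOAEQBEgBEAVYARAGaAEQB3gBEAiIARAJmAEQCqgBEAu4ARAMyAEQDdgBEA7oARAP+AEQAAgCIAEYAiACKAIgAzgCIARIAiAFWAIgBmgCIAd4AiAIiAIgCZgCIAqoAiALuAIgDMgCIA3YAiAO6AIgD/gCIAAIAzABGAMwAigDMAM4AzAESAMwBVgDMAZoAzAHeAMwCIgDMAmYAzAKqAMwC7gDMAzIAzAN2AMwDugDMA/4AzAACARAARgEQAIoBEADOARABEgEQAVYBEAGaARAB3gEQAiIBEAJmARACqgEQAu4BEAMyARADdgEQA7oBEAP+ARAAAgFUAEYBVACKAVQAzgFUARIBVAFWAVQBmgFUAd4BVAIiAVQCZgFUAqoBVALuAVQDMgFUA3YBVAO6AVQD/gFUAAIBmABGAZgAigGYAM4BmAESAZgBVgGYAZoBmAHeAZgCIgGYAmYBmAKqAZgC7gGYAzIBmAN2AZgDugGYA/4BmAACAdwARgHcAIoB3ADOAdwBEgHcAVYB3AGaAdwB3gHcAiIB3AJmAdwCqgHcAu4B3AMyAdwDdgHcA7oB3AP+AdwAAgIgAEYCIACKAiAAzgIgARICIAFWAiABmgIgAd4CIAIiAiACZgIgAqoCIALuAiADMgIgA3YCIAO6AiAD/gIgAAICZABGAmQAigJkAM4CZAESAmQBVgJkAZoCZAHeAmQCIgJkAmYCZAKqAmQC7gJkAzICZAN2AmQDugJkA/4CZAACAqgARgKoAIoCqADOAqgBEgKoAVYCqAGaAqgB3gKoAiICqAJmAqgCqgKoAu4CqAMyAqgDdgKoA7oCqAP+AqgAAgLsAEYC7ACKAuwAzgLsARIC7AFWAuwBmgLsAd4C7AIiAuwCZgLsAqoC7ALuAuwDMgLsA3YC7AO6AuwD/gLsAAIDMABGAzAAigMwAM4DMAESAzABVgMwAZoDMAHeAzACIgMwAmYDMAKqAzAC7gMwAzIDMAN2AzADugMwA/4DMAACA3QARgN0AIoDdADOA3QBEgN0AVYDdAGaA3QB3gN0AiIDdAJmA3QCqgN0Au4DdAMyA3QDdgN0A7oDdAP+A3QAAgO4AEYDuACKA7gAzgO4ARIDuAFWA7gBmgO4Ad4DuAIiA7gCZgO4AqoDuALuA7gDMgO4A3YDuAO6A7gD/gO4AAID/ABGA/wAigP8AM4D/AESA/wBVgP8AZoD/AHeA/wCIgP8AmYD/AKqA/wC7gP8AzID/AN2A/wDugP8A/4D/AJeXt6iHh6iSl5iopsWEdoWx5vrq6ba3x9i1UXKn6JWEp6aFpqioloKGlZWF+7Onp4Nxo6fEt4Z1yPiUkLfox7SEdHWFl5dzU4Wnl5bmc5eWtba0cHPXhoa32PaRo+rHg4iXl4eGg3V0lrmHyNeDl4VSg8eXcaSnpYNz5raAkpJ1mJiHh4WWhZSUuKfp15KYhoLG6+emk5bJloPJ2IR2hnaYh3Z2dLendHCWuem2YoZ2hKOWpPe3hKWWdIOjhYaXp4aGd3Z1l7i3paCn16Rkd3d2dGNSlde4loZ1hciWhoanl3aGdoaXh6fIknHFxXSGd3d3dnR0x+mWhYSnyIV3d4aWdYaGhoR1lteogJXot4R3h4eHdXLI+ZFzdbamZXZ3h6Z0lbeohnOo2riEcKfodHZ2doWFYqGR1+i3uJWFdXSEqJeTg7enhKa3p5dyhOeEloZ1dpemp7e2lranyci0xqaZqJdxlcenlqanl4SE15WVqIWWqIaXuGRik7WnhoWl6ZeHl4WAlNeomKmYhoPIppS6tba4uKW3o4XIxnR2dWTHl4eGt6VwlcenqKeHg7emhKeGhYaXhnPFyLrYdWWEp9iYiIWnt2Fwx9eFhpiGlYV2hnZ2dYaWc4S5utemZHTXlpiIhZbHx4CA97eVhYWFdnd3d3d2hpd0g6e4x9elt7d2h5eFlbjn9pCk99emtZSGh3d3d3d2hoaTlYen6di4p4WHmId0g1PE1HC3x/nokoZ3d4d3d3aXl3RygnS3tYOCpIeohoWVYrXmcJWX+vqQhnd3h4d3h4eFhpaScHK1xrfph5aEuKdgxtdxgZf2o3F3d3d3hoeGdYWmtrilgoWntpN2hpe4lHHoyKeAlfeEdHeHh3WFloWmtYC22ZZ0dKXHx5enqKi2tcinx4SA+LZ0d3eFhaindJbpgJP3dXWDp9m3h4eIl5eomIe22IHFxYR1ZXWYuIZkhfeAk/iGh3OFxXWHh4eHhoeXdoXXlYOVlKd1dZenhXWW+ICT+IaHg5bGdod3h4d2hpWFZIXGl5eCx7imp6inp8jqkIL3lpeSuNmGd4aHdoaHp5d1dcmpqISUuaiWlqi4yKiAc/eXh4Ol2KV2loZ2dnaHqJeVt5aGpoCXp5eFl6i4hICV+aZ1dWODx5eph3WGh4eYl4amlna2cnGGt4WCkpN0cpTY+IR1dYXIp6inhIaZh4eXhqeplqe3gYKnp6alc2Nycab4hYO2uLd2hpeFhZiHh5iXuZelqMingHWXt9iWdJKAg/i2gqW6p3eHh3aFdoeHiIenhoaoyOiCc4Z2x8WmuKCA1/iEg6aGh4eHh3ZmdoaGhpaHh4aG+bWSl4aXyNjs2JBx9ZZ1hYQ="/>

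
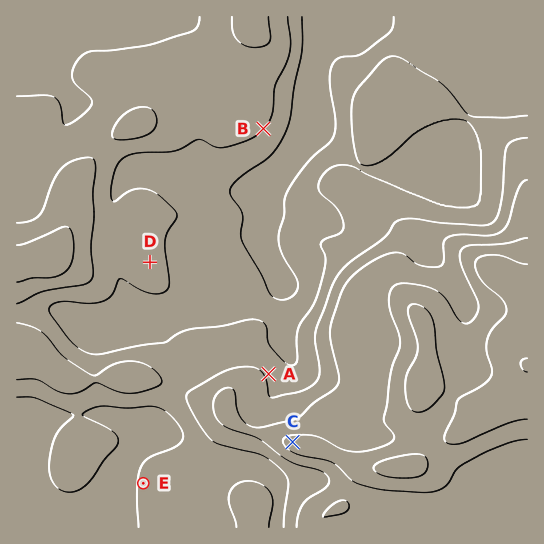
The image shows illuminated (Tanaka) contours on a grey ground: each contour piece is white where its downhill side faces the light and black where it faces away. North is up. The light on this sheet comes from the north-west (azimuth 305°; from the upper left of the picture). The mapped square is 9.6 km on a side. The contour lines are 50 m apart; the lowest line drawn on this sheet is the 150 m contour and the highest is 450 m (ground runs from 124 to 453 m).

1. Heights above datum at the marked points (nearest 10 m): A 240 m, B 200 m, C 370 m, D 230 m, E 210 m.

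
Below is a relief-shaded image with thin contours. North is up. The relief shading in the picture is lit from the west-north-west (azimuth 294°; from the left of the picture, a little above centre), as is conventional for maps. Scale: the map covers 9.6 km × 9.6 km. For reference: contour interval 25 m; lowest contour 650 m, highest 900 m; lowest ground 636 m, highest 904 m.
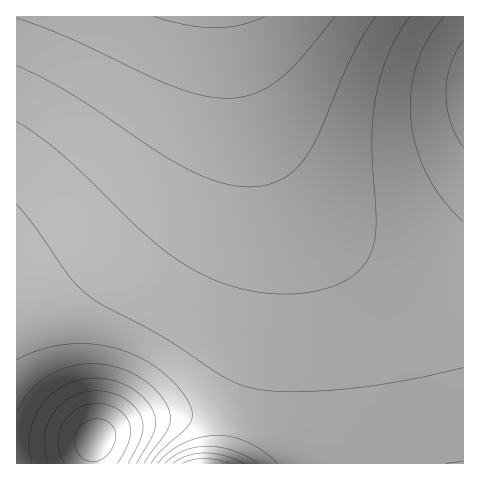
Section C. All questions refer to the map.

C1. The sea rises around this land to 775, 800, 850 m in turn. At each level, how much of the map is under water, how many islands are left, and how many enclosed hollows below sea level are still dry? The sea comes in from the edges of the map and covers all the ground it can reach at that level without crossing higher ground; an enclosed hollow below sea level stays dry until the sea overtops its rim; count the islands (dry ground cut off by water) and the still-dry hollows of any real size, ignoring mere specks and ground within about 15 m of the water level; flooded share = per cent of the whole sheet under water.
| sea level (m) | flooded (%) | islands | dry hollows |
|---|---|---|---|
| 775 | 10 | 0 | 0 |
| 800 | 29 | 0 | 0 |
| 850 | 79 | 0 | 0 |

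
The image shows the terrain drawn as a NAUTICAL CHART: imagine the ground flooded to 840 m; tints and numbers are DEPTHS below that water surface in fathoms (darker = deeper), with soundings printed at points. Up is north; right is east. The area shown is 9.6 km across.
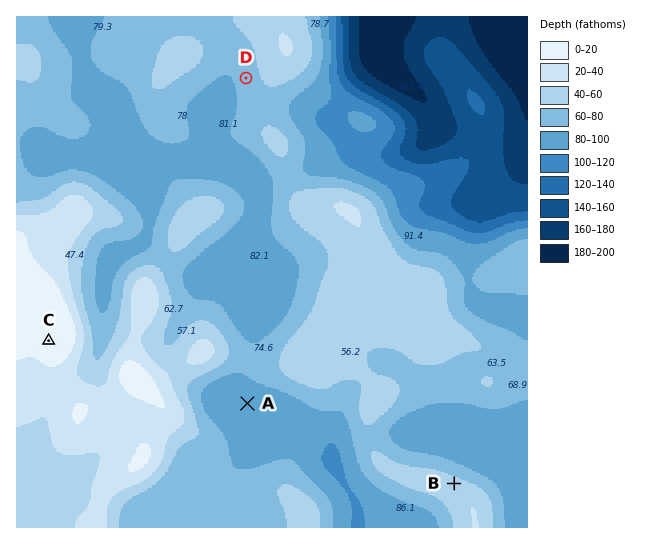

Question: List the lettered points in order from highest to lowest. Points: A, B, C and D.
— C B D A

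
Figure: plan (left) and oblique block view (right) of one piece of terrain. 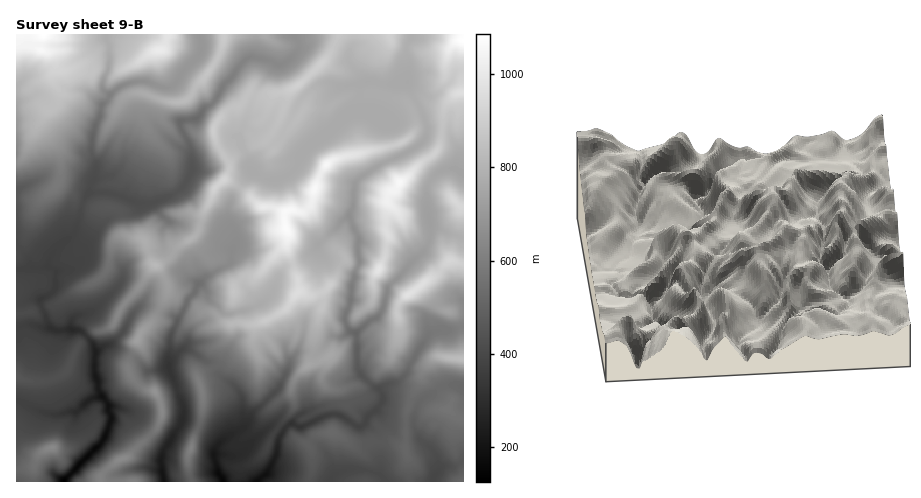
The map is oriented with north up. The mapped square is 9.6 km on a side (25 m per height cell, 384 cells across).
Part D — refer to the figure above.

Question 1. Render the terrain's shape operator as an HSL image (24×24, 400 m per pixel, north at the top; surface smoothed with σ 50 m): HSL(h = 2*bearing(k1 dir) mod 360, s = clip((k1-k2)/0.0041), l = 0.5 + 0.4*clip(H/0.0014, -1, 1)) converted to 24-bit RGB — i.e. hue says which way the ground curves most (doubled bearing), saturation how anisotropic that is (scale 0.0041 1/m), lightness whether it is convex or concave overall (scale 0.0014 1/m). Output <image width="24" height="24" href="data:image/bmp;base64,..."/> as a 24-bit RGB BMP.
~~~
<image width="24" height="24" href="data:image/bmp;base64,Qk32BgAAAAAAADYAAAAoAAAAGAAAABgAAAABABgAAAAAAMAGAAATCwAAEwsAAAAAAAAAAAAAuF+x4YIsAIM2AMPi9dXrXfMAqf8DMQBcmD3G2fqiVgqOlafe0XvGCmZCn3tqvqF7XXt/W4pboI5ThFWInoZnobF4OFNzh75hQEWx+9D6x+T4AHlsCTUZ+NPu+MroD0BHKlWb/O7PDxZDnK9yWFCdaSv7okB1nLuHiFF6kpFug66rYmGGiq2Bc6ubb0F2eq1oUIJPRoIyvTA3y3WyAHWDsMRDxV5/+rfGAjEx/9zMMkJpRoRTl1V86og6APTrgD7lw5/apdLWdz6pkm2kuqVugDdtZpSTnJl8iY13h4RNjZs6Mmaf7YCnAIqaXkw0+9OaE0GF6mggX7FWY4R4L05n0otewG4IFZUBV40LhyYLOKgmeJ1MtINtZU+ggICme6Whe2tXeo5vn32bMrouaABVu6VGmEefzf7QOg1ip9VLx3fSf2ulyzOBCKpY/YalQDZ8uq9bX8isZad6NVGIlptxraFWW4pdpWmCh6C5h3+tr4GmmsiLIAZVvoqjc++u3eIkMAc3z/PIj0iFezZrtoRrvbxxAIuxximRj9ZXP6NGkRaowWUsHmoty3xtYW9AYE4mjG5rbXxto2x/yr+MDSBzjMTS5hwKN7U0GUVd2b5ZnThHgVmJpLZt2GF0BGNy7LKRxpjajc6ZFxFkzISysdN6CGir7ND70dT6fYp6f5ehUY+o8lKOdFgGAEIl+97QqVlVCSOaTmcdooI2RoIrus50m8JNsyu5IcyFNLAu9LRCMwyDVmuR8eLTFFJaWKIpfnw8k5tSiEMmmp8tEqJ/fWLu/7diD+p27rvQACltyYDgbofgoKDvi5fl5pzqUJ5gMXGD3Mp4SQCvPukAD0V79/jTTDh6YzksVLAkj7VvTDCpvXuoc4RQHlY7/6e6AFhF3H1SV9PUDtzMfCSs36hJKHQoMmY78KTGRXeixNqEBipG+2WOAHiH/9LHdG8fQNysXzzIk4KQaZWiOICV1qnq1IrGCSoi/Z+vII1Gqs2KEmluQjGq7OHNulWgPXlcQp5vldqw5ojbICO6Nhij/f8EBrJr/M/yqmvLYDdMcYlkkHVlaI1yPGlA3EZVWSqGNpg93/bVfzV3il+hLqJcIoMssVbN7J+6G7E6mmBKX2tJ55mRACtR+9LQF1lkHlcs8H6qkpDel2tvbIB1b4R5gHaCTyuizFqNYs6XPbpS2oDKSsF8YYl5ZXeCMSpIzoYp6taiLWVlVmqL1d6qBAdL6J9Ij0ClPHReO6hfrHBNo1ZhZolian1yhGZ8InRuwuTyt7bnlGTKcDcg7YBvQXd8cWR3PTRwsLXR5O7IXRhFMZ5Gqrg8URxwweGT2zFJQa++QjeIilw7jlKoq4mCTXhkVYqdipKpS6I3LEMZoFcJi4f3tX7w4o9uPS94fDG+Wv/j87Ln2ZjwWa6lMGZ+VTSBzceMkOGTUC6CWzhru9aWOpOEx5O5vomQQIGAnYlTiFxKiW5me4lTIVsXHDpM/c7UGldsqPXGW2I1b2Iv7Vyn2sunSEuEHUWS5r3m55yJKUtVN221iOnEnbdaK1wvzLiAUWl5Smt/jW9djId3gHN6prWDFTo/XG0T+8ysXVw2hm1WUHdbJl5R/7KmSkUtC0YWGngt8cfn75TTF08tgl8824yYZ4CLjrh7TUiPTyWQhqJhiHxwe5J5qb6GKxhBfsVuouCDd0uHorJzXod2OG9saepy68b85NT3LH/9DjQDvcgS9ajfR3J/ozPQjqGBkYNsVbWFwhf/QY+FcoaRgrNvKETbFgzN7fnSWEtlZYSSo4N2nnCCYnxvTHRLTm03ipVHfmU64WXuFEzu2Lo9fUaKP2icuIyVm5J8ood0Bk5/0ZSMZIt9lWNNZEEOADMJ8aKLv2+1YYeFbpFmfKxdpoCUbIWKZXxthYBpfnV0ZnVsplBCup1kblmVS5yiinljuIeDuYB0ClRg6153kHbWiLvus6T08qTgADMc3Xuawna4lIOwxGhzQZJMa3KOjnWceHeLfYSMfZCVfluTSXeZ1pDBQoRNpXBypZ1vqlesABTn/+MKMEQHYFEPIFoy3WzF34iGBi0i3tGyRKqzfUvF+qfaRHY9YJRYe35fhYVdanpmaGB2tV9ZPKAzjnlMaLpKVa1LVqGYYzrHP3TU7br11ZDWQZ1mFU45+6asNn2BM3IaakArLlcoOIpR9MfaT2aDkG6RqpCHTIJwgluLr1qJooZEeHi0dtPNd8+YU3mTc0aJWJh3QXZX2W904rStLj5/nzGB4o6MT12hfcKjV4azP2ZsqZE7tl91YYOOm3eHV8iuS3iQTEqX46Ky"/>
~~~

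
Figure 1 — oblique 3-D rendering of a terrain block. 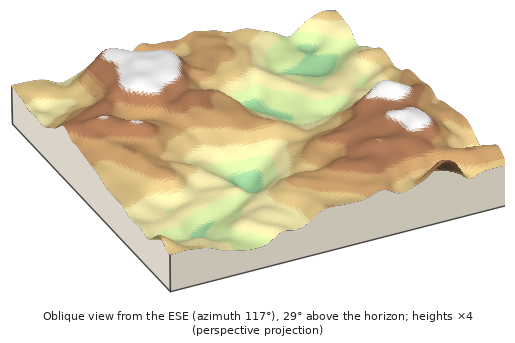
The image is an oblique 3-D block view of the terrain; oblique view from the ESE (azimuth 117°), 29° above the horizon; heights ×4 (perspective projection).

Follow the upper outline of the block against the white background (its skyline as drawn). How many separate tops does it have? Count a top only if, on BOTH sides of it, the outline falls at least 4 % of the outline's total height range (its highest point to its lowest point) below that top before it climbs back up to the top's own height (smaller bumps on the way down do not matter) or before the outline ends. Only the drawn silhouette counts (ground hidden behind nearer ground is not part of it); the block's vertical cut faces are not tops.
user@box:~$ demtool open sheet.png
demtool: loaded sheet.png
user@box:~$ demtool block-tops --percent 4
2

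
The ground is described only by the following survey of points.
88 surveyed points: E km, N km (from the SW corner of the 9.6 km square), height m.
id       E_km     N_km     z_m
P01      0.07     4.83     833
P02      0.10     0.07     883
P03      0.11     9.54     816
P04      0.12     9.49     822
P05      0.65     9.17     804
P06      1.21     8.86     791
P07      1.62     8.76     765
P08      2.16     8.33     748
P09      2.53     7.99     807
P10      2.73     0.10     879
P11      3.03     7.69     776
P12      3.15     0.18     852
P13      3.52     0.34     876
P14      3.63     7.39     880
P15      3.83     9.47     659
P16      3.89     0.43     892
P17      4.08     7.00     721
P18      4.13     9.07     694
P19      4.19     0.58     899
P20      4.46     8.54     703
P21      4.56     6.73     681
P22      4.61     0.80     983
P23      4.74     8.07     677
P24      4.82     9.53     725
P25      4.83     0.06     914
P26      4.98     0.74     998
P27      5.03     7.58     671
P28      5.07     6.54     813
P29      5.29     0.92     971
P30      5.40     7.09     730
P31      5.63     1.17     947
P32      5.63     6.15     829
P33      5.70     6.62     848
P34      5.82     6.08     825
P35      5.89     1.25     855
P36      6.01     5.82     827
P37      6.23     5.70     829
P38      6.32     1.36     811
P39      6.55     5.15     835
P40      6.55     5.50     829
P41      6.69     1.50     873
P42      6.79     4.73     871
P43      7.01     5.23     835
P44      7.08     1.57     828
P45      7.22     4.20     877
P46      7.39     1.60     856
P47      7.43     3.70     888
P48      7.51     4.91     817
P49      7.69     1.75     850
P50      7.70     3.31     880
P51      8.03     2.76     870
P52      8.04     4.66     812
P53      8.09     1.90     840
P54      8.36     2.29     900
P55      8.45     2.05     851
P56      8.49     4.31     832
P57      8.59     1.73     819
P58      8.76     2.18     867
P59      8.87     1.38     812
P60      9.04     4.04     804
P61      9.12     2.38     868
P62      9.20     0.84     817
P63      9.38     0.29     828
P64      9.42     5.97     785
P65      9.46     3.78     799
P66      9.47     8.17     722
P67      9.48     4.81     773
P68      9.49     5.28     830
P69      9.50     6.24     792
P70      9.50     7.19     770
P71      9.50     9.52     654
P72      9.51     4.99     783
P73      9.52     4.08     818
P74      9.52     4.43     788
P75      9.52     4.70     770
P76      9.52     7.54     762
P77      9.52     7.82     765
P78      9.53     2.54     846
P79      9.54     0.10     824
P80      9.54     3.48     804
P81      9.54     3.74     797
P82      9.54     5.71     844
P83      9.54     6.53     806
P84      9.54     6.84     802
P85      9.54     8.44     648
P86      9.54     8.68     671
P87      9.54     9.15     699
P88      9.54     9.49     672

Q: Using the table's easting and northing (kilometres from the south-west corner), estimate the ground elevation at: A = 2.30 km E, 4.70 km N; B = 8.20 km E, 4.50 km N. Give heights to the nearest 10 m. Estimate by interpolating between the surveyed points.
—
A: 830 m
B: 830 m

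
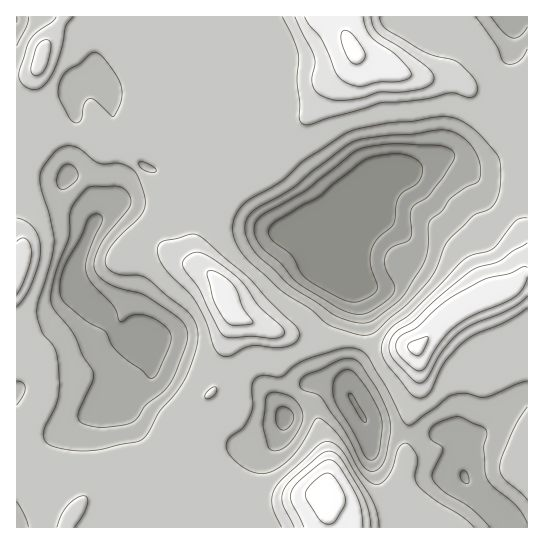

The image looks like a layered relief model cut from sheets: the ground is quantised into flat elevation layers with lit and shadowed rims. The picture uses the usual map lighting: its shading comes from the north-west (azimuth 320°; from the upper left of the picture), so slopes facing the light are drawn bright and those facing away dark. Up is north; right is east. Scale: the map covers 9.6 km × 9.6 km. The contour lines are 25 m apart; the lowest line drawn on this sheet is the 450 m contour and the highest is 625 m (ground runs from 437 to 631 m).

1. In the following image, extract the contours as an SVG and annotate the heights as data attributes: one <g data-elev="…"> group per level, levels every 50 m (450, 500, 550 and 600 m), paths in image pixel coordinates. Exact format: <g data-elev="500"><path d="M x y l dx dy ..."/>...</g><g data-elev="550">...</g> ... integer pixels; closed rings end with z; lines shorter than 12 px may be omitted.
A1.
<g data-elev="450"><path d="M365 423l-4-5-11-18-2-5 2-2 4 4 11 18 1 6z"/><path d="M351 302l-14-5-32-19-4-6-10-17-20-16-2-5 0-5 8-8 42-25 17-14 30-23 9-3 16-2 11 0 8 2 11 7 2 6-1 5-5 10-13 7-5 5-3 9-2 18-16 15-6 9-2 8 0 8 7 22 0 5-3 4-9 5-7 3z"/></g><g data-elev="500"><path d="M490 527l-17-17-28-18-12-13-1-6 11-24-2-3-10-6-2-6 2-6 7-5 15-6 6 0 26 12 2 5-3 15 1 22 2 7 6 8 24 20 10 17"/><path d="M371 471l-5-2-4-4-17-34-23-33-5-4-12-3-4-3-1-6 5-6 40-17 9 0 8 7 19 31 7 16 3 12-1 9-5 26-6 9z"/><path d="M271 450l-4-5-4-23 3-25 4-4 5-1 12 3 7 4 7 10 2 9-4 12-10 14-10 6z"/><path d="M99 427l-14-3-7-5 1-8 13-29 1-9-10-18-10-22-19-24-3-12 5-26 13-34 1-22 3-10 10-13 6-5 28-1 6 2 5 5 3 6-1 6-29 39-7 17 1 10 6 7 8 6 10 4 24 6 31 20 11 11 2 6 1 7-4 12-13 32-9 11-16 12-9 14-11 6z"/><path d="M354 322l-20-7-40-26-35-32-7-10-6-12-1-9 2-8 8-9 39-22 20-17 32-24 9-5 27-5 32-2 24-4 11 0 9 4 11 9 8 12 3 12-1 13-2 3-11 4-13 10-11 14-12 10-2 6 0 22-3 10-23 39-29 23-8 2z"/><path d="M61 189l-3-2-1-5 1-9 7-8 6 0 6 6 1 7-11 10z"/><path d="M527 27l-6 8-8 3-10-6-12-15"/></g><g data-elev="550"><path d="M74 527l8-10 4-10 2-8-3-3-8 2-10 8-6 9-4 12"/><path d="M379 527l-3-17-7-16-27-43-7-7-8-3-5 2-5 4-35 32-7 10-3 8 0 9 10 21"/><path d="M205 398l4 1 5-3 3-5-1-4-3 0-4 3-4 5z"/><path d="M221 355l9 1 13-8 8-2 26 2 12-2 8-5 2-4 0-6-4-6-26-25-20-22-48-41-10-3-29 8-3 3-2 5 4 12 7 11 21 19 6 9 11 21 8 25z"/><path d="M17 307l8-10 6-12 8-22 1-13-1-12-5-9-8-8-9-3"/><path d="M527 218l-6 0-6 3-22 28-22 6-8 5-52 53-18 13-7 8-3 8-2 7 1 6 5 10 23 28 7 5 6 0 8-8 14-28 18-20 13-8 33-14 18-12"/><path d="M56 17l-4 5-18 13-7 11-8 24 0 7 3 7 8 5 5 1 6-2 10-11 9-23 6-28 7-9"/><path d="M282 17l9 17 7 19-1 28 3 22-1 15 2 4 2 2 8 0 71-21 40-4 28-6 19 5 6-3 3-6-3-8-16-18-6-3-22-5-13-6-32-20-5-6-2-6"/></g><g data-elev="600"><path d="M363 527l-2-20-6-14-17-28-4-4-5-1-8 3-17 14-8 8-5 6 0 11 13 25"/><path d="M231 325l17 0 5-2 0-1-10-15-6-16-4-7-14-10-6-3-4 0-2 4 7 26 9 17z"/><path d="M527 268l-4-1-13 6-25 6-35 19-14 11-18 18-19 10-3 8 1 8 17 16 4 2 4-1 4-4 14-24 13-13 18-13 43-19 9-8 4-12"/><path d="M305 17l4 8 13 15 15 34 8 8 8 3 8 1 17-4 21-1 10-3 2-3 0-2-9-12-9-8-16-11-7-7-4-8-3-10"/></g>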